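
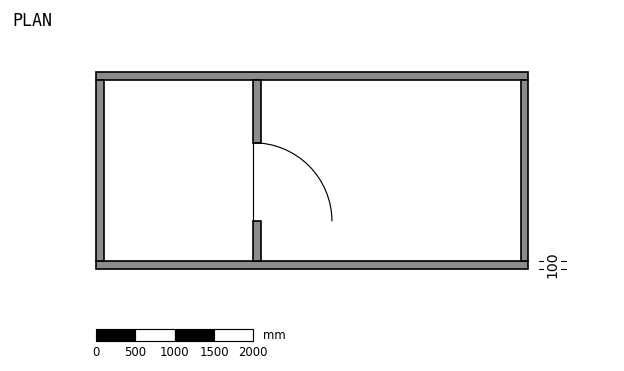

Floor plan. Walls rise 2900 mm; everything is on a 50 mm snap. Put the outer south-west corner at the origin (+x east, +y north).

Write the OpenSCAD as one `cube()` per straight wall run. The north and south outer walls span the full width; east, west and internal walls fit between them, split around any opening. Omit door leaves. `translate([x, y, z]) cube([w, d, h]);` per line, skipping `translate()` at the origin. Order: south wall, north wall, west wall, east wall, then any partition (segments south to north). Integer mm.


cube([5500, 100, 2900]);
translate([0, 2400, 0]) cube([5500, 100, 2900]);
translate([0, 100, 0]) cube([100, 2300, 2900]);
translate([5400, 100, 0]) cube([100, 2300, 2900]);
translate([2000, 100, 0]) cube([100, 500, 2900]);
translate([2000, 1600, 0]) cube([100, 800, 2900]);


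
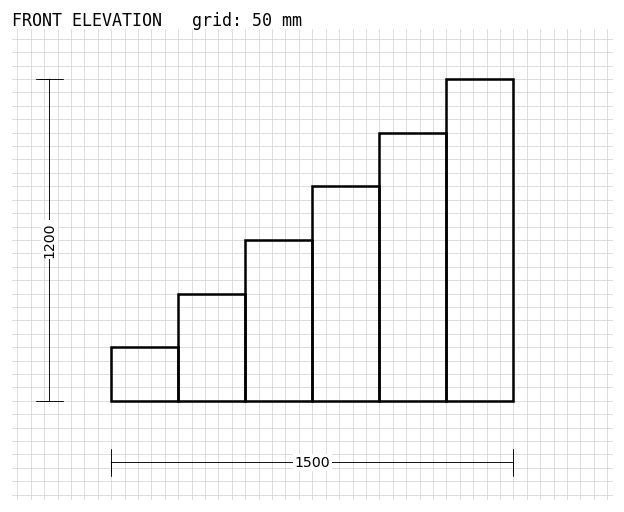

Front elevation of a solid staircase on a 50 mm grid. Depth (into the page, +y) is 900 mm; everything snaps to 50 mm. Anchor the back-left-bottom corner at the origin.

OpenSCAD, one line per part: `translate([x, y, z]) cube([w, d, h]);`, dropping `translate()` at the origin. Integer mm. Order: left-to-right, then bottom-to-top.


cube([250, 900, 200]);
translate([250, 0, 0]) cube([250, 900, 400]);
translate([500, 0, 0]) cube([250, 900, 600]);
translate([750, 0, 0]) cube([250, 900, 800]);
translate([1000, 0, 0]) cube([250, 900, 1000]);
translate([1250, 0, 0]) cube([250, 900, 1200]);


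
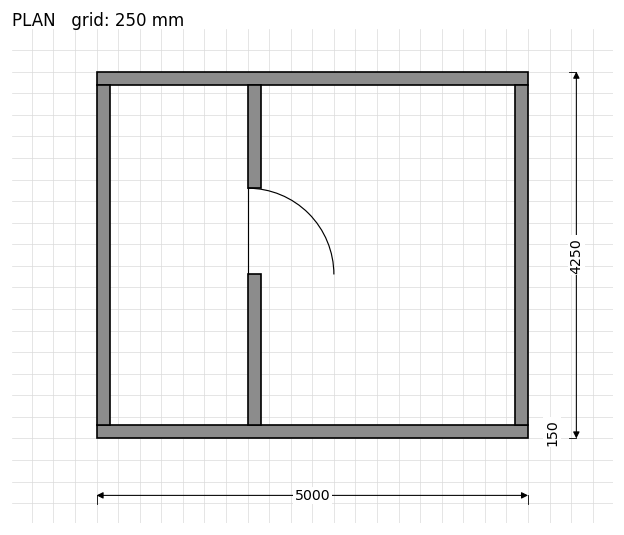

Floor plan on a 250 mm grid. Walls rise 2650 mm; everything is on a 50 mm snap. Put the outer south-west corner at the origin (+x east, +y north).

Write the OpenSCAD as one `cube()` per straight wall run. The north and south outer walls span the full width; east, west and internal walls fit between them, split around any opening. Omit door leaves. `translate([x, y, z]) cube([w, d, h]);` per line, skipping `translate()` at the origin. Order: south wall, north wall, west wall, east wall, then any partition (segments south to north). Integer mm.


cube([5000, 150, 2650]);
translate([0, 4100, 0]) cube([5000, 150, 2650]);
translate([0, 150, 0]) cube([150, 3950, 2650]);
translate([4850, 150, 0]) cube([150, 3950, 2650]);
translate([1750, 150, 0]) cube([150, 1750, 2650]);
translate([1750, 2900, 0]) cube([150, 1200, 2650]);


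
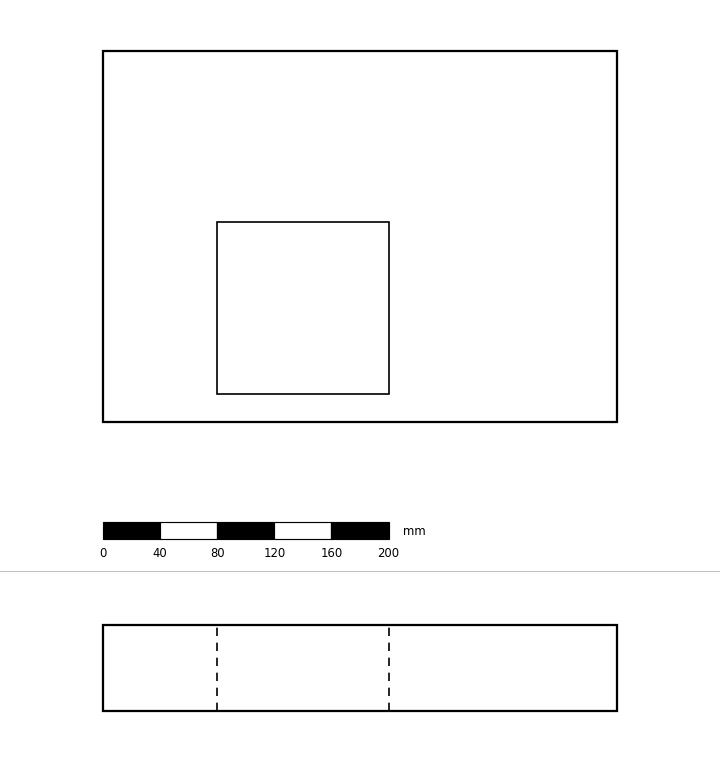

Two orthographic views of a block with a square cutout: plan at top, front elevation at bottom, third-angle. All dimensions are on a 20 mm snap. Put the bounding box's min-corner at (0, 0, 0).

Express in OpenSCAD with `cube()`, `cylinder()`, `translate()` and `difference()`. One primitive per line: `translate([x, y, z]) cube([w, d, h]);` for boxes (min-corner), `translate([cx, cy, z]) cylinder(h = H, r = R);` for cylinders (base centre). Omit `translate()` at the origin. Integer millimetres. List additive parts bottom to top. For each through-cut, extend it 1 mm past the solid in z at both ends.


difference() {
  cube([360, 260, 60]);
  translate([80, 20, -1]) cube([120, 120, 62]);
}


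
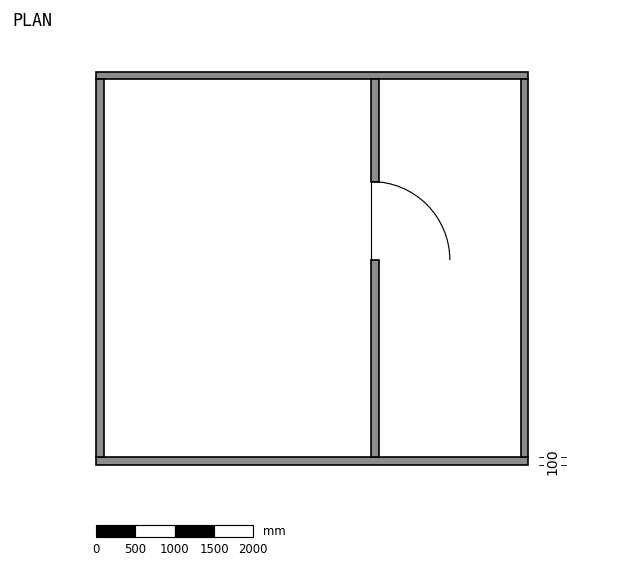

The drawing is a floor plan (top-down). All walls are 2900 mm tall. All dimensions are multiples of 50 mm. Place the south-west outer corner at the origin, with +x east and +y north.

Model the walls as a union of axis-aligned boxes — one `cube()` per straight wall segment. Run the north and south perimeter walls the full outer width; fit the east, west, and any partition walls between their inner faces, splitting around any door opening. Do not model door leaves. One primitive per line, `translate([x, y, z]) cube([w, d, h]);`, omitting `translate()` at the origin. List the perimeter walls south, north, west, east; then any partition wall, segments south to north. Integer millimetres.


cube([5500, 100, 2900]);
translate([0, 4900, 0]) cube([5500, 100, 2900]);
translate([0, 100, 0]) cube([100, 4800, 2900]);
translate([5400, 100, 0]) cube([100, 4800, 2900]);
translate([3500, 100, 0]) cube([100, 2500, 2900]);
translate([3500, 3600, 0]) cube([100, 1300, 2900]);


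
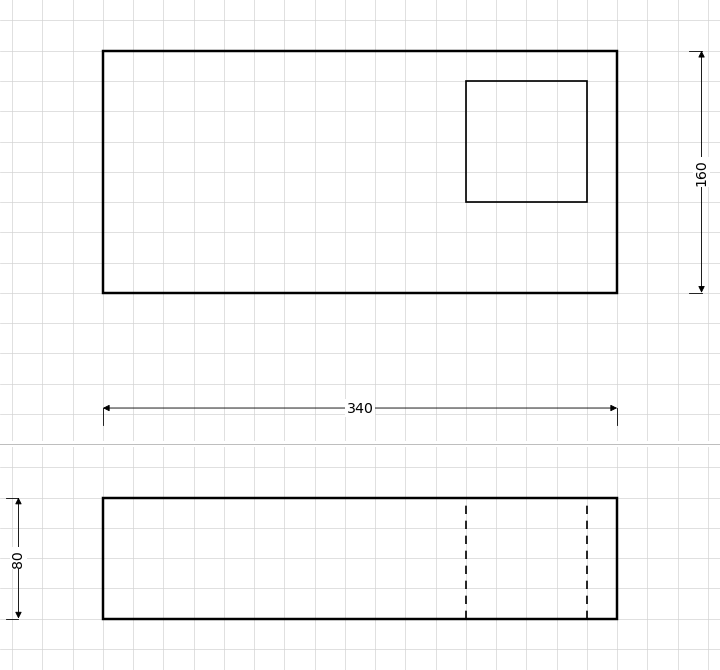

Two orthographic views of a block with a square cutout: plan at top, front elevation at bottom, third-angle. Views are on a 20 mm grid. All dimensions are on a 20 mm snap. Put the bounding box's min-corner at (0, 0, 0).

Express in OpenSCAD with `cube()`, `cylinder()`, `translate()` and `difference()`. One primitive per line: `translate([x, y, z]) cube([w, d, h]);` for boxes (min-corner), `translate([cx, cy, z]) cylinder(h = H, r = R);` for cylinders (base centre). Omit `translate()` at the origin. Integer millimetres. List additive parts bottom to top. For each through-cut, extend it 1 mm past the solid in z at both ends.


difference() {
  cube([340, 160, 80]);
  translate([240, 60, -1]) cube([80, 80, 82]);
}


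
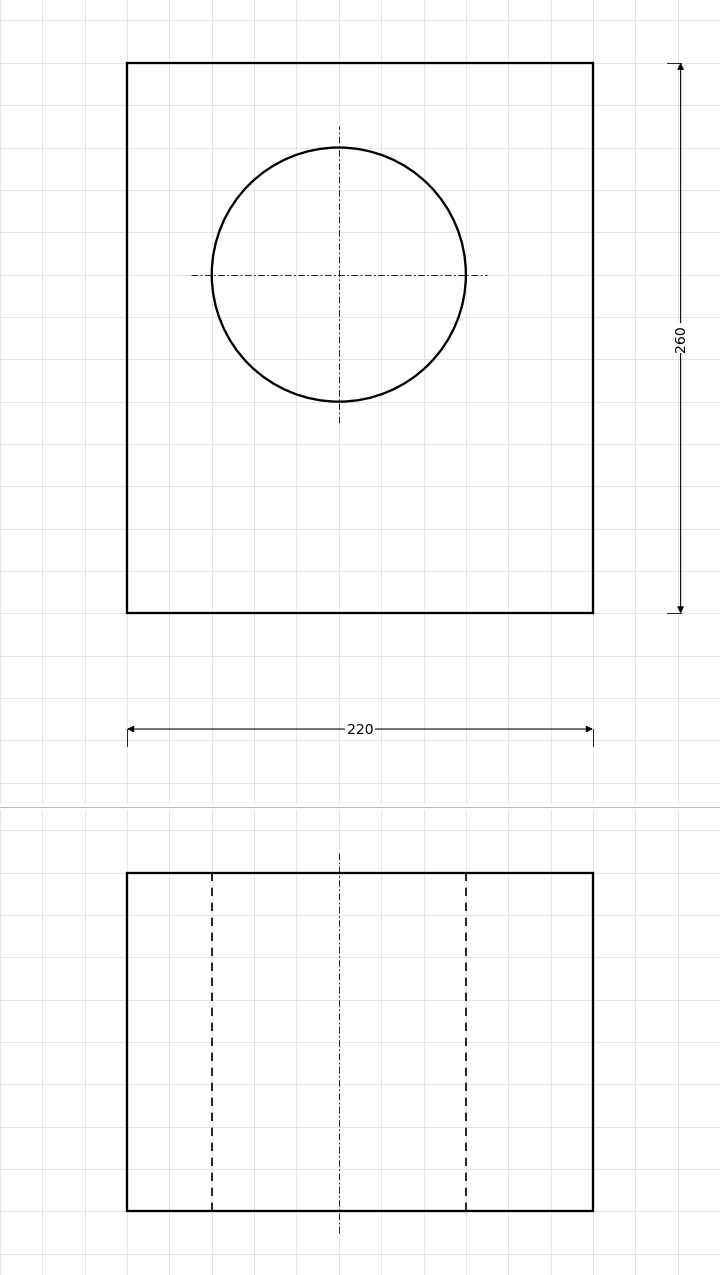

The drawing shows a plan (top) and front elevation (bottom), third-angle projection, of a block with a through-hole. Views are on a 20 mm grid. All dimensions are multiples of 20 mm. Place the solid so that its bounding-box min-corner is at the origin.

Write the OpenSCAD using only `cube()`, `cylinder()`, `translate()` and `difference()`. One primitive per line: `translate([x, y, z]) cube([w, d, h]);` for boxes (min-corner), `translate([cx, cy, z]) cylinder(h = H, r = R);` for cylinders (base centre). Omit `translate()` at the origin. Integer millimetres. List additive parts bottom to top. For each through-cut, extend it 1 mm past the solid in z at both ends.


difference() {
  cube([220, 260, 160]);
  translate([100, 160, -1]) cylinder(h = 162, r = 60);
}


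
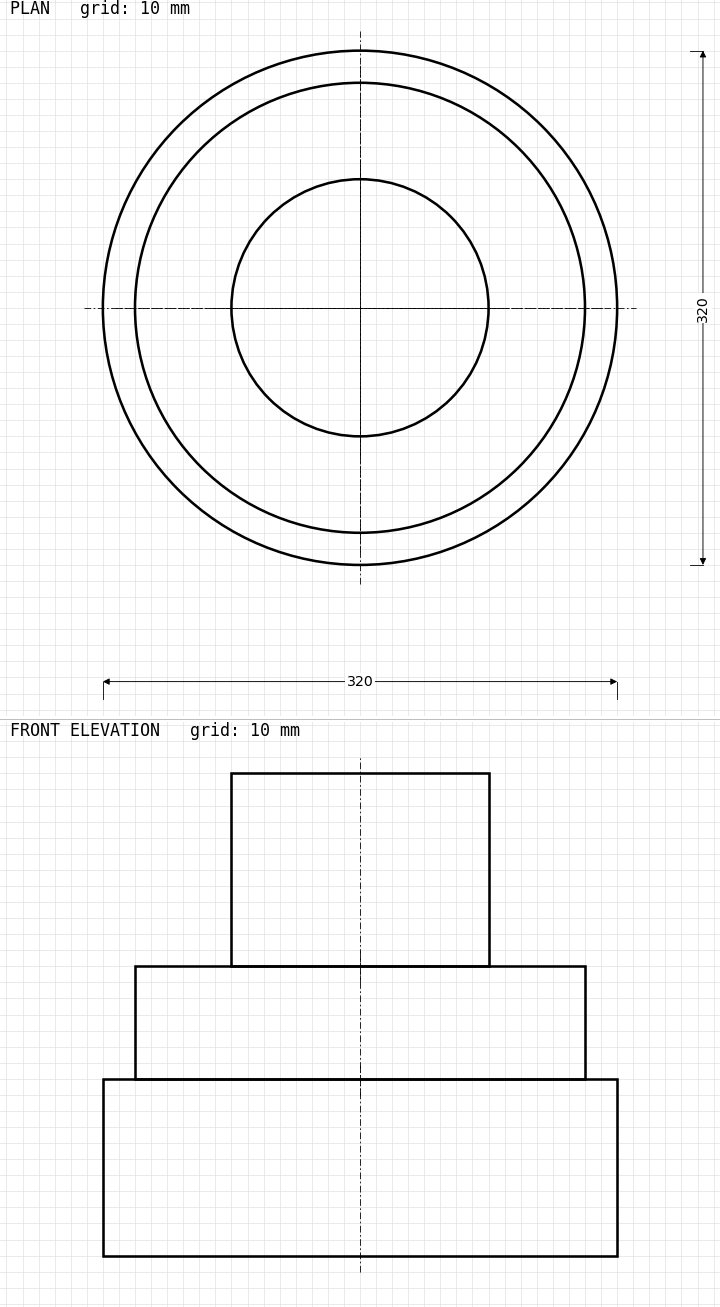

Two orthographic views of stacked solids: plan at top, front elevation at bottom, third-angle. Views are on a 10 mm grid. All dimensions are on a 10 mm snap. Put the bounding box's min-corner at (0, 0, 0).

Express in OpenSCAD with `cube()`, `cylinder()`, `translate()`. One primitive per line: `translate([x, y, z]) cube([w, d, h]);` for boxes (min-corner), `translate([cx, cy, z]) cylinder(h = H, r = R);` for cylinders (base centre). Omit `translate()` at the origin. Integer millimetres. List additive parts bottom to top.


translate([160, 160, 0]) cylinder(h = 110, r = 160);
translate([160, 160, 110]) cylinder(h = 70, r = 140);
translate([160, 160, 180]) cylinder(h = 120, r = 80);


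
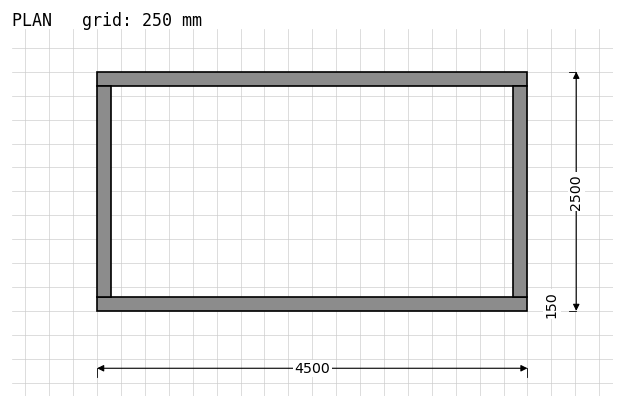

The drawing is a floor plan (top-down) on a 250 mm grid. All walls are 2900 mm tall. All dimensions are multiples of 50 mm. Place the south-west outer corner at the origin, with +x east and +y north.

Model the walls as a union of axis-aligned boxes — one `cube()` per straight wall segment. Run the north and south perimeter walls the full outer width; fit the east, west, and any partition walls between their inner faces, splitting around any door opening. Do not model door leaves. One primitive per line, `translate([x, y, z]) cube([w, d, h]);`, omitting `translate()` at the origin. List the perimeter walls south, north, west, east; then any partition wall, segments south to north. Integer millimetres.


cube([4500, 150, 2900]);
translate([0, 2350, 0]) cube([4500, 150, 2900]);
translate([0, 150, 0]) cube([150, 2200, 2900]);
translate([4350, 150, 0]) cube([150, 2200, 2900]);


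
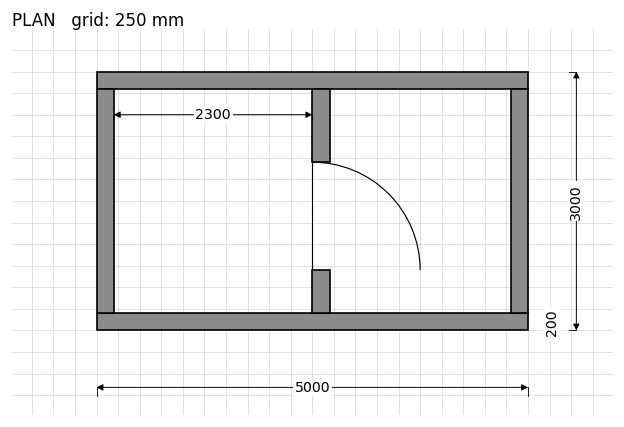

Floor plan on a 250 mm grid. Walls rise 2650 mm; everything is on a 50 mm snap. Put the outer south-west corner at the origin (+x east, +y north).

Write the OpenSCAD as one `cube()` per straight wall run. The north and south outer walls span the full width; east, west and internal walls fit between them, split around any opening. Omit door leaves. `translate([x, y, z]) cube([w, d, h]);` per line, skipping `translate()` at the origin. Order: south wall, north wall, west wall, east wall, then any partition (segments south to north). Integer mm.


cube([5000, 200, 2650]);
translate([0, 2800, 0]) cube([5000, 200, 2650]);
translate([0, 200, 0]) cube([200, 2600, 2650]);
translate([4800, 200, 0]) cube([200, 2600, 2650]);
translate([2500, 200, 0]) cube([200, 500, 2650]);
translate([2500, 1950, 0]) cube([200, 850, 2650]);


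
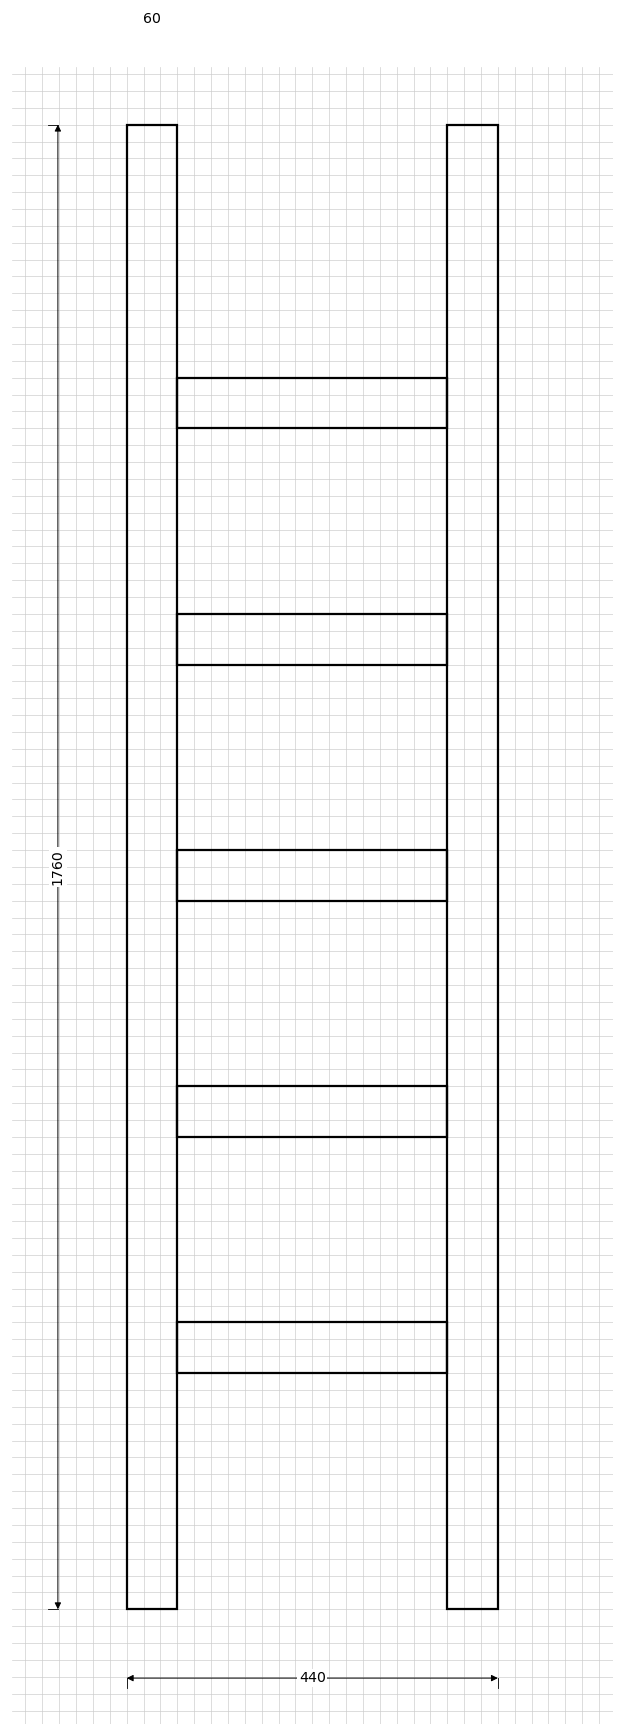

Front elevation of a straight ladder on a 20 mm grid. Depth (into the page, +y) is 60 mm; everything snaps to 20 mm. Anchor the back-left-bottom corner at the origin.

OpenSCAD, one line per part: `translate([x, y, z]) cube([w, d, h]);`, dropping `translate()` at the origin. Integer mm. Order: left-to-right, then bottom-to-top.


cube([60, 60, 1760]);
translate([60, 0, 280]) cube([320, 60, 60]);
translate([60, 0, 560]) cube([320, 60, 60]);
translate([60, 0, 840]) cube([320, 60, 60]);
translate([60, 0, 1120]) cube([320, 60, 60]);
translate([60, 0, 1400]) cube([320, 60, 60]);
translate([380, 0, 0]) cube([60, 60, 1760]);


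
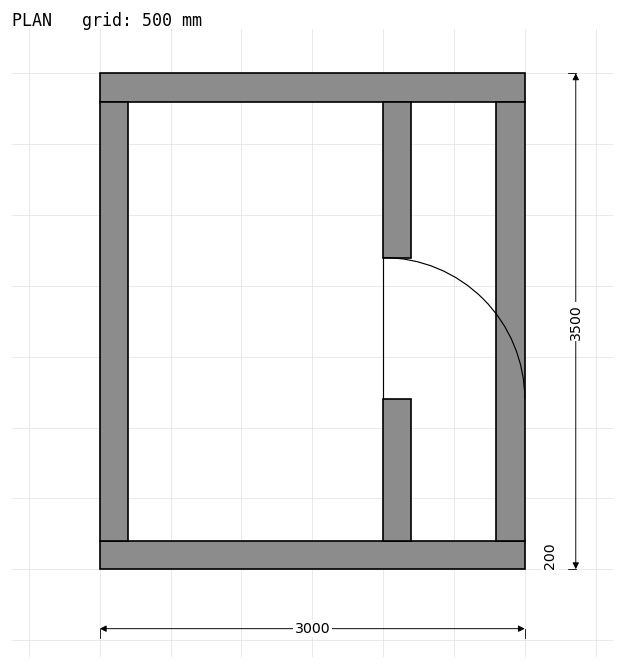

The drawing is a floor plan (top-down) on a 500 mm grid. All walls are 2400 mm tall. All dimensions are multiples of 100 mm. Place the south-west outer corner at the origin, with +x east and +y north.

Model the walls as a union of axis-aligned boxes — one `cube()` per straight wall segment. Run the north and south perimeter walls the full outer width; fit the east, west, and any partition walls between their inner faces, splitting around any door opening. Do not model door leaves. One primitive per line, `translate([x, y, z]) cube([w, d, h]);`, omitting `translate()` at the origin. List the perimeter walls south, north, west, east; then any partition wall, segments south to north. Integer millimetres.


cube([3000, 200, 2400]);
translate([0, 3300, 0]) cube([3000, 200, 2400]);
translate([0, 200, 0]) cube([200, 3100, 2400]);
translate([2800, 200, 0]) cube([200, 3100, 2400]);
translate([2000, 200, 0]) cube([200, 1000, 2400]);
translate([2000, 2200, 0]) cube([200, 1100, 2400]);


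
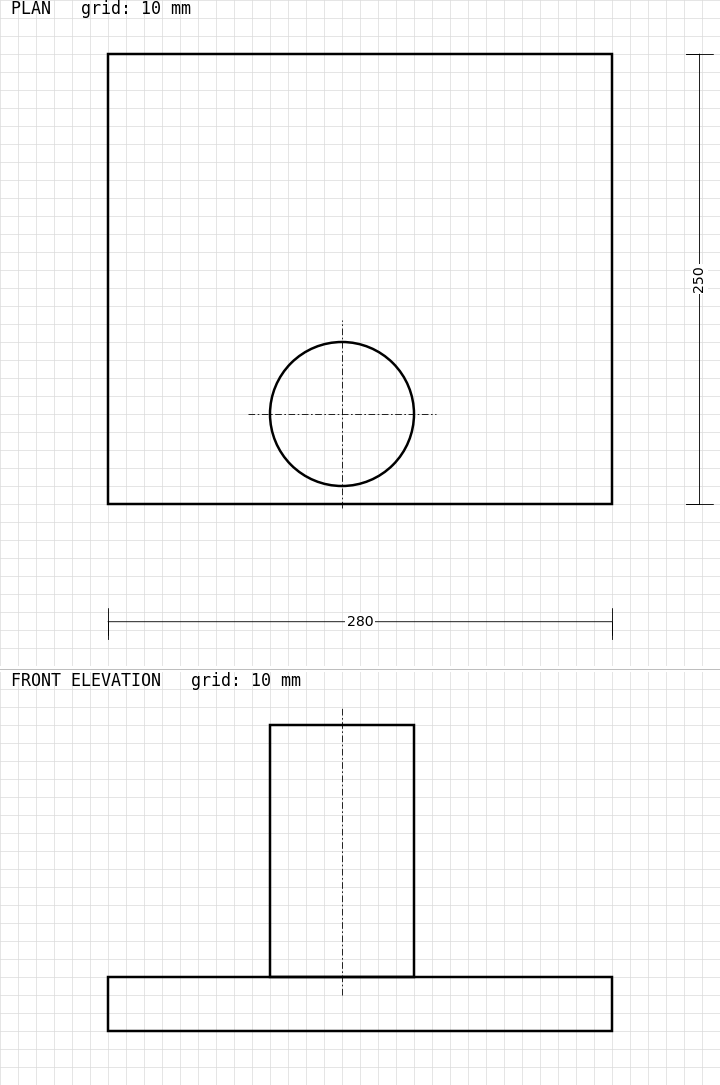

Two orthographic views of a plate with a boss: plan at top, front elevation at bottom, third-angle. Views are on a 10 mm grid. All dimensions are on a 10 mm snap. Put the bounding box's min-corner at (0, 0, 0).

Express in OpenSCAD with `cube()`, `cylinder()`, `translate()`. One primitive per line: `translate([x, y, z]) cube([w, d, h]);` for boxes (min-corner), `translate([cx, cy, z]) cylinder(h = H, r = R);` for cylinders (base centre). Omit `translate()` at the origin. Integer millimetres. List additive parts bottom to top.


cube([280, 250, 30]);
translate([130, 50, 30]) cylinder(h = 140, r = 40);


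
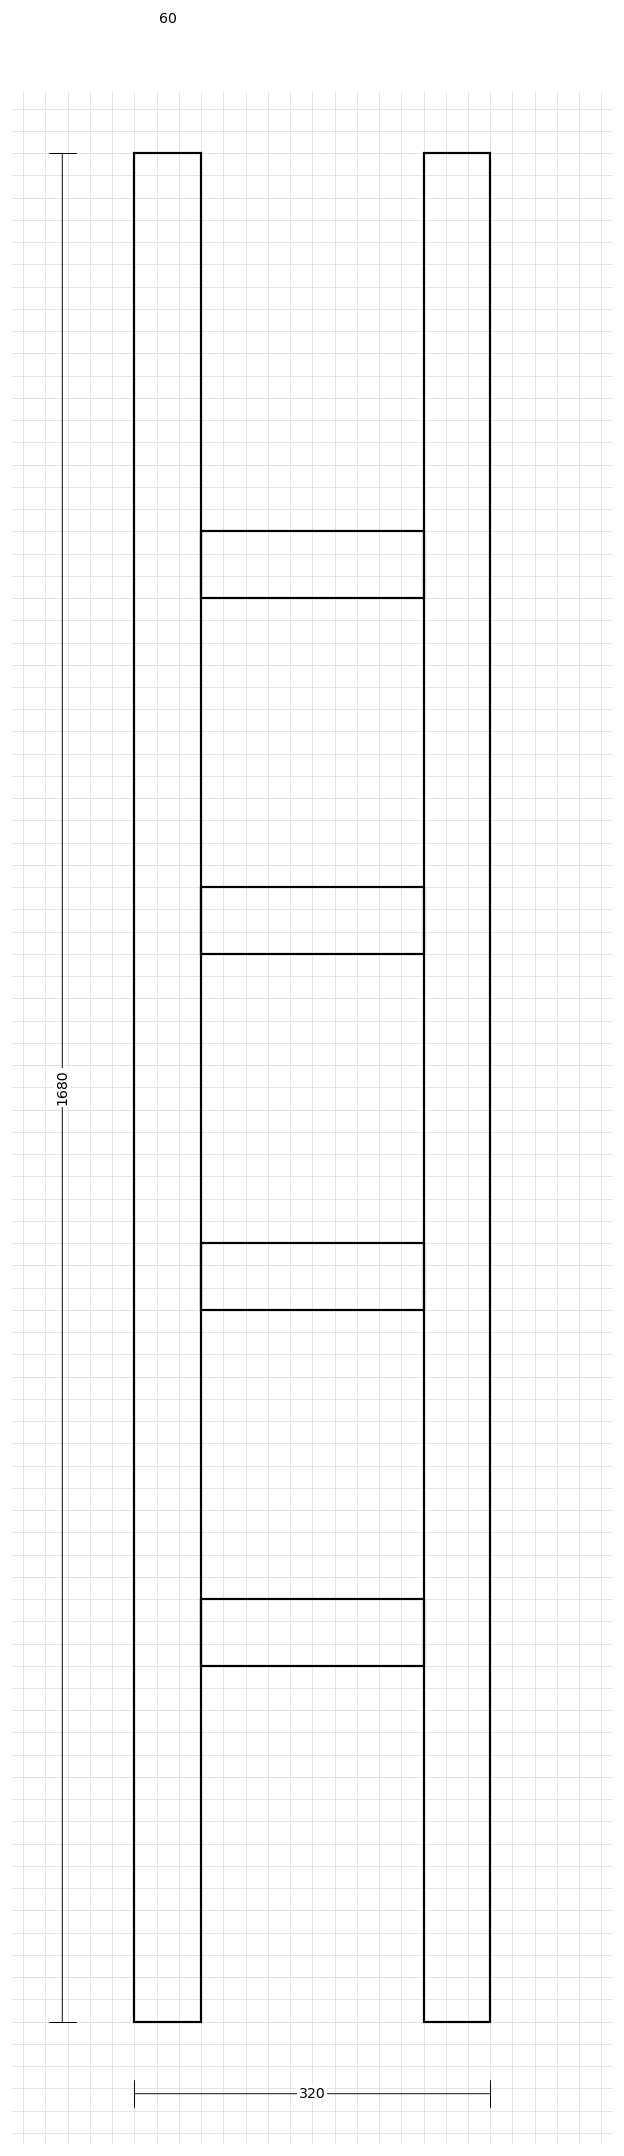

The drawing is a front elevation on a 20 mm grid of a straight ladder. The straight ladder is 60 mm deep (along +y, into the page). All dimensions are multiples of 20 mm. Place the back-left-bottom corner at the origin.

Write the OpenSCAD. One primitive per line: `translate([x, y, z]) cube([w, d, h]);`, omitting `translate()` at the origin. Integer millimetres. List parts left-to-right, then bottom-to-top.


cube([60, 60, 1680]);
translate([60, 0, 320]) cube([200, 60, 60]);
translate([60, 0, 640]) cube([200, 60, 60]);
translate([60, 0, 960]) cube([200, 60, 60]);
translate([60, 0, 1280]) cube([200, 60, 60]);
translate([260, 0, 0]) cube([60, 60, 1680]);


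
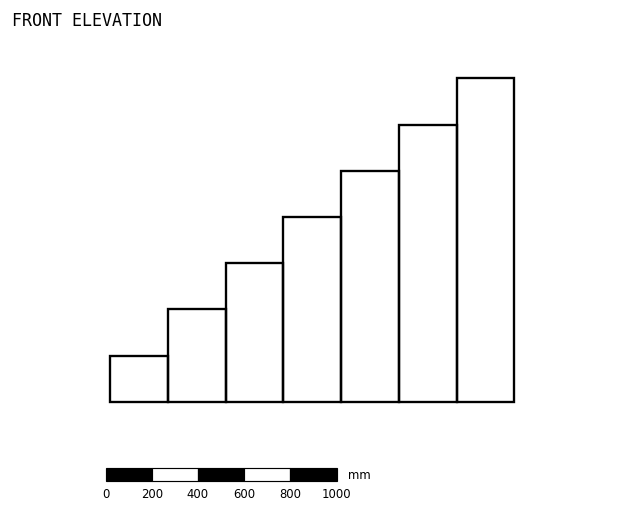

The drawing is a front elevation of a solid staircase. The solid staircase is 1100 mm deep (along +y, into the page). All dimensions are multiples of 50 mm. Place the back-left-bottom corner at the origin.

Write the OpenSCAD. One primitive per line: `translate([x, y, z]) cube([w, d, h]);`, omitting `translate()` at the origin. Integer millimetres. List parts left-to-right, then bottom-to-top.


cube([250, 1100, 200]);
translate([250, 0, 0]) cube([250, 1100, 400]);
translate([500, 0, 0]) cube([250, 1100, 600]);
translate([750, 0, 0]) cube([250, 1100, 800]);
translate([1000, 0, 0]) cube([250, 1100, 1000]);
translate([1250, 0, 0]) cube([250, 1100, 1200]);
translate([1500, 0, 0]) cube([250, 1100, 1400]);


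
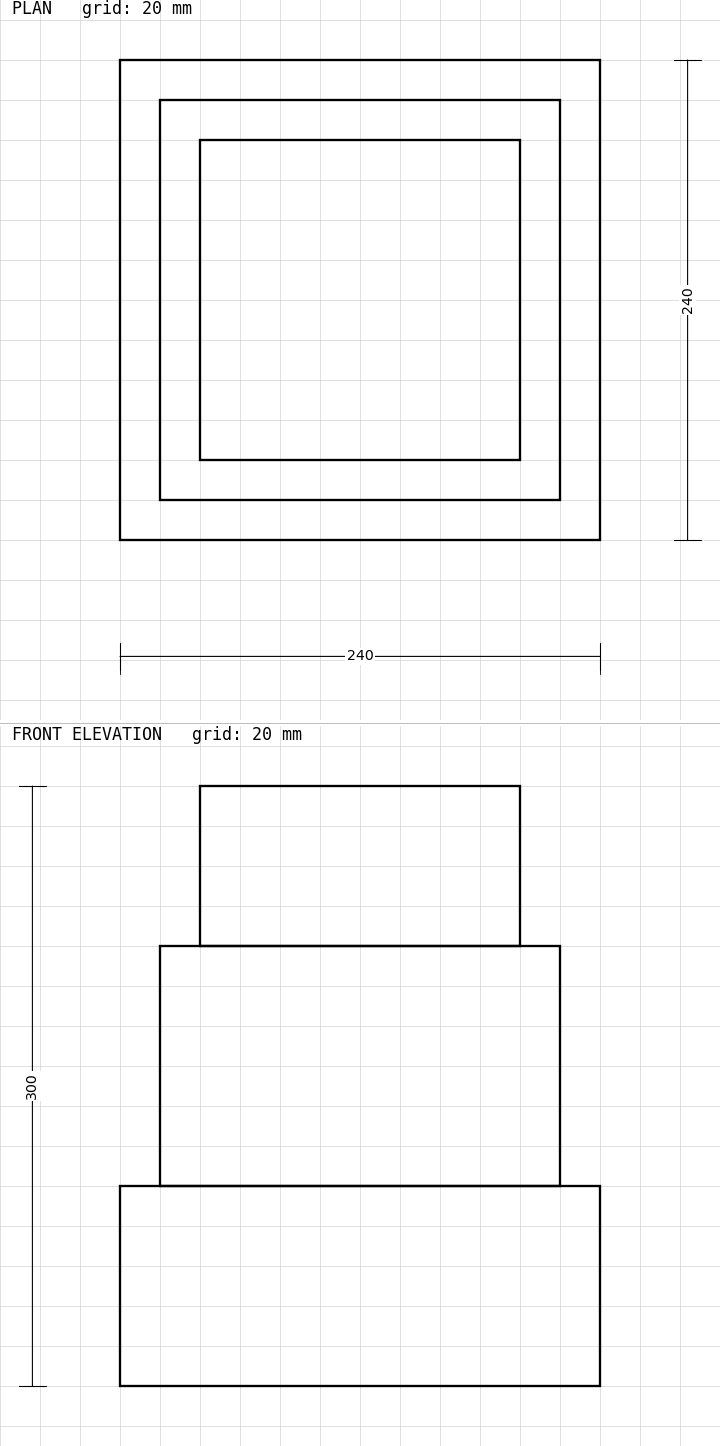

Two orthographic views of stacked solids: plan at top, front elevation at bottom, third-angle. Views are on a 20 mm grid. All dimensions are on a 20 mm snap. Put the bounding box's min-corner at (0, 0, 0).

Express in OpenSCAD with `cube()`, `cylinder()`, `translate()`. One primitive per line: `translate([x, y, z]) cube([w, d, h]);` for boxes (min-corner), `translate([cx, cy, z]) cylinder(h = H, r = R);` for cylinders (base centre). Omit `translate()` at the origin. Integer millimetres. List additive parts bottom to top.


cube([240, 240, 100]);
translate([20, 20, 100]) cube([200, 200, 120]);
translate([40, 40, 220]) cube([160, 160, 80]);


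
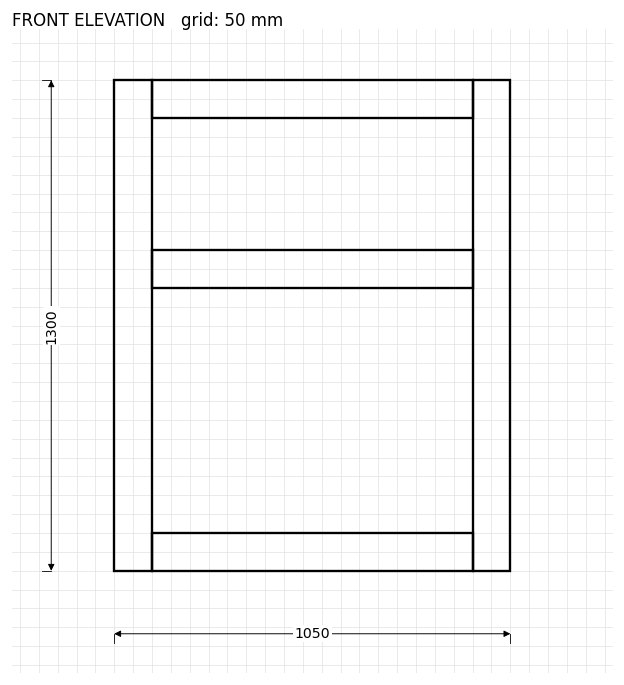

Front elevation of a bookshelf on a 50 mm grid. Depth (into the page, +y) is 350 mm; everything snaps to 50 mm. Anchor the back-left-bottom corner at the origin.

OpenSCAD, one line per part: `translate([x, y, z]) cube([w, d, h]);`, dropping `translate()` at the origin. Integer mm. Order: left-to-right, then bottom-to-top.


cube([100, 350, 1300]);
translate([100, 0, 0]) cube([850, 350, 100]);
translate([100, 0, 750]) cube([850, 350, 100]);
translate([100, 0, 1200]) cube([850, 350, 100]);
translate([950, 0, 0]) cube([100, 350, 1300]);


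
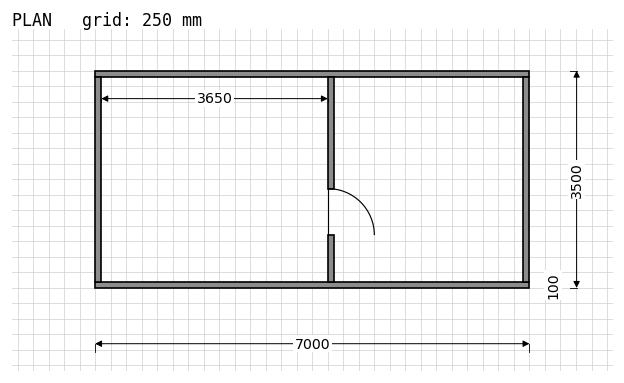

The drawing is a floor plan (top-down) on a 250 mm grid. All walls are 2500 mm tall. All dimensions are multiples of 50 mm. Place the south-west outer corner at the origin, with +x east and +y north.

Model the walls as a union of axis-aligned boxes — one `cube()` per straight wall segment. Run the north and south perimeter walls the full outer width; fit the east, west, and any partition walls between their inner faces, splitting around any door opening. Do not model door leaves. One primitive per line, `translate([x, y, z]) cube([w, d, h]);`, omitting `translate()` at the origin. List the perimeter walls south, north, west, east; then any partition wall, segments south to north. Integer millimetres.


cube([7000, 100, 2500]);
translate([0, 3400, 0]) cube([7000, 100, 2500]);
translate([0, 100, 0]) cube([100, 3300, 2500]);
translate([6900, 100, 0]) cube([100, 3300, 2500]);
translate([3750, 100, 0]) cube([100, 750, 2500]);
translate([3750, 1600, 0]) cube([100, 1800, 2500]);


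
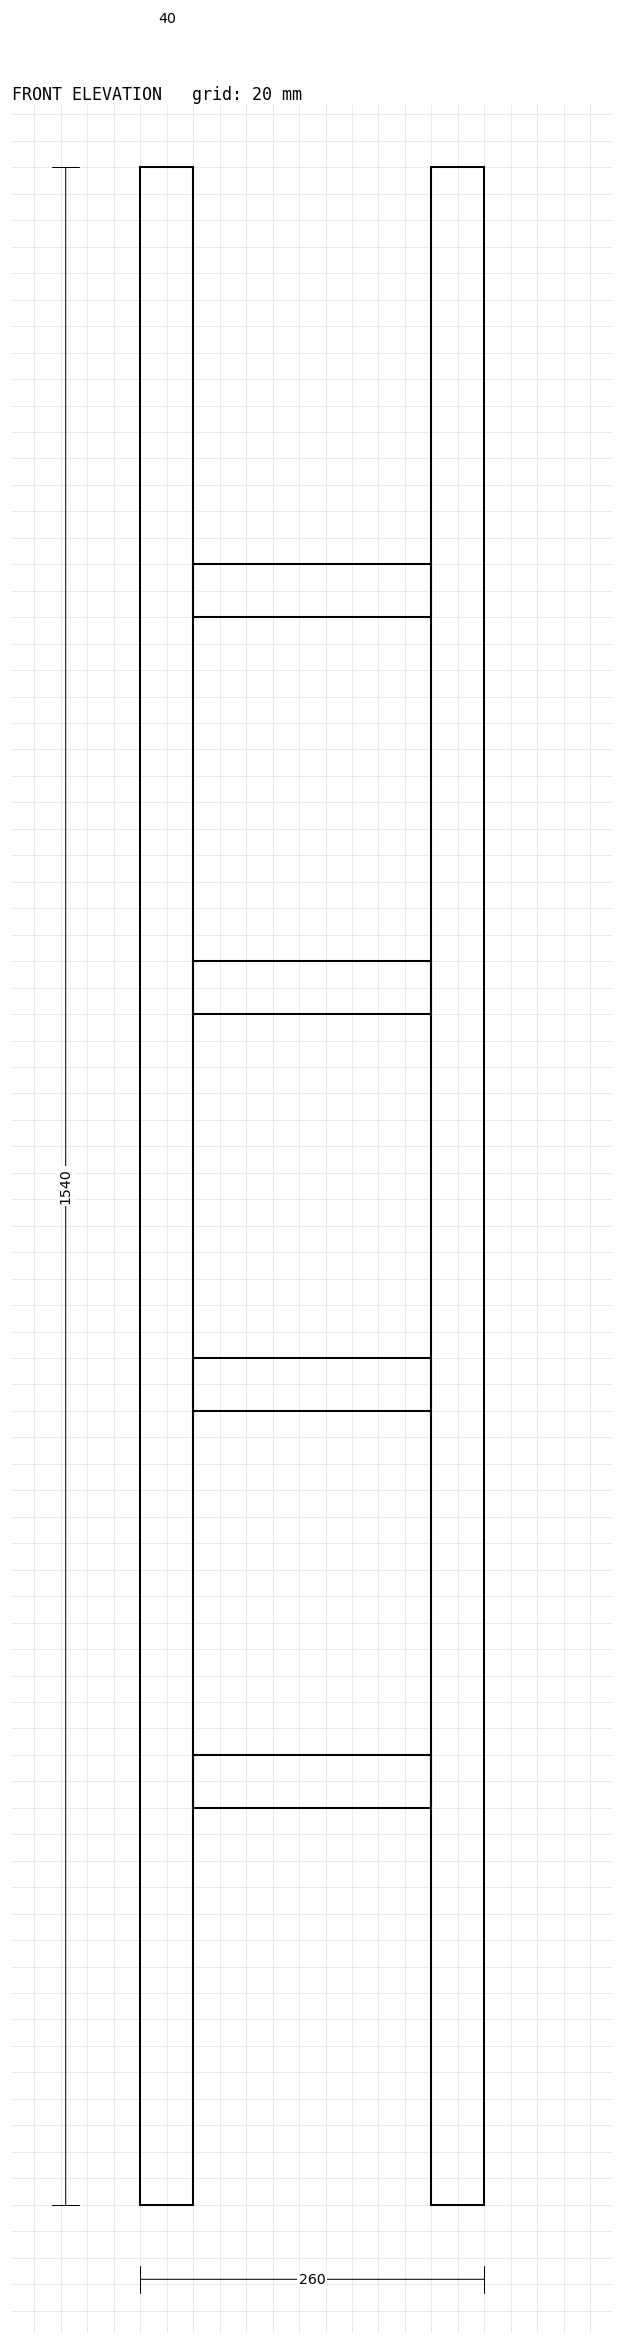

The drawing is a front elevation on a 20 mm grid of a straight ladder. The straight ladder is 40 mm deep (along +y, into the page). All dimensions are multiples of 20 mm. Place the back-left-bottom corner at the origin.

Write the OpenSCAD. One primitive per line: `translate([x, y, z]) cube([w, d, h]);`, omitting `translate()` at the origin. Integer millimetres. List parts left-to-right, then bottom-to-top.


cube([40, 40, 1540]);
translate([40, 0, 300]) cube([180, 40, 40]);
translate([40, 0, 600]) cube([180, 40, 40]);
translate([40, 0, 900]) cube([180, 40, 40]);
translate([40, 0, 1200]) cube([180, 40, 40]);
translate([220, 0, 0]) cube([40, 40, 1540]);


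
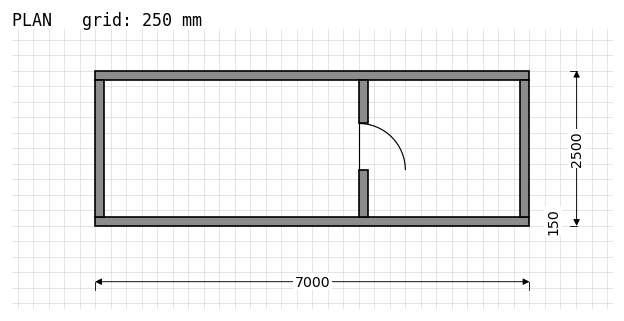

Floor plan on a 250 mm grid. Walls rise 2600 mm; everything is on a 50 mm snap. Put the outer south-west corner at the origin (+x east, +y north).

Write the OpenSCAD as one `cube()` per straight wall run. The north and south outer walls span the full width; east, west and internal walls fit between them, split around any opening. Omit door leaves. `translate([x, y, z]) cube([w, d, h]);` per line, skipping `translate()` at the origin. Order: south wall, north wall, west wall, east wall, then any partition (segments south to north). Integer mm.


cube([7000, 150, 2600]);
translate([0, 2350, 0]) cube([7000, 150, 2600]);
translate([0, 150, 0]) cube([150, 2200, 2600]);
translate([6850, 150, 0]) cube([150, 2200, 2600]);
translate([4250, 150, 0]) cube([150, 750, 2600]);
translate([4250, 1650, 0]) cube([150, 700, 2600]);


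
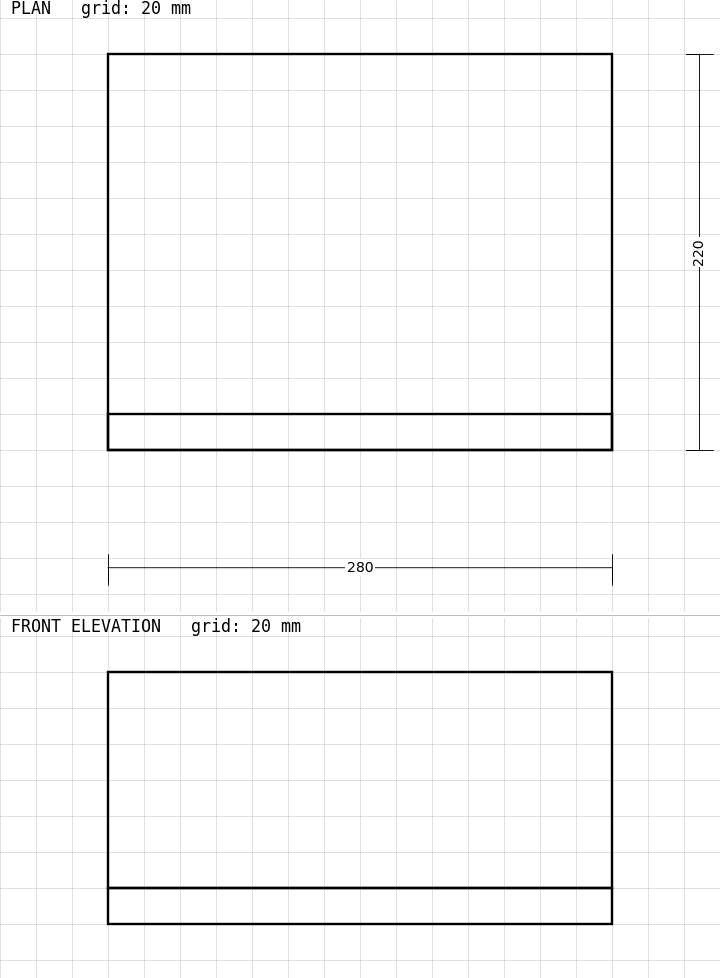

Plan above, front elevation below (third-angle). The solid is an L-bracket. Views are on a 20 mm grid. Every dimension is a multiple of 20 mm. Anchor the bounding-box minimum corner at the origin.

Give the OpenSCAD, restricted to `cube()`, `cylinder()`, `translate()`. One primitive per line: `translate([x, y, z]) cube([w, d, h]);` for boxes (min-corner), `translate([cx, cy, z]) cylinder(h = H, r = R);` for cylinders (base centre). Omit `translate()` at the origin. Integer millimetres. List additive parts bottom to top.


cube([280, 220, 20]);
translate([0, 0, 20]) cube([280, 20, 120]);


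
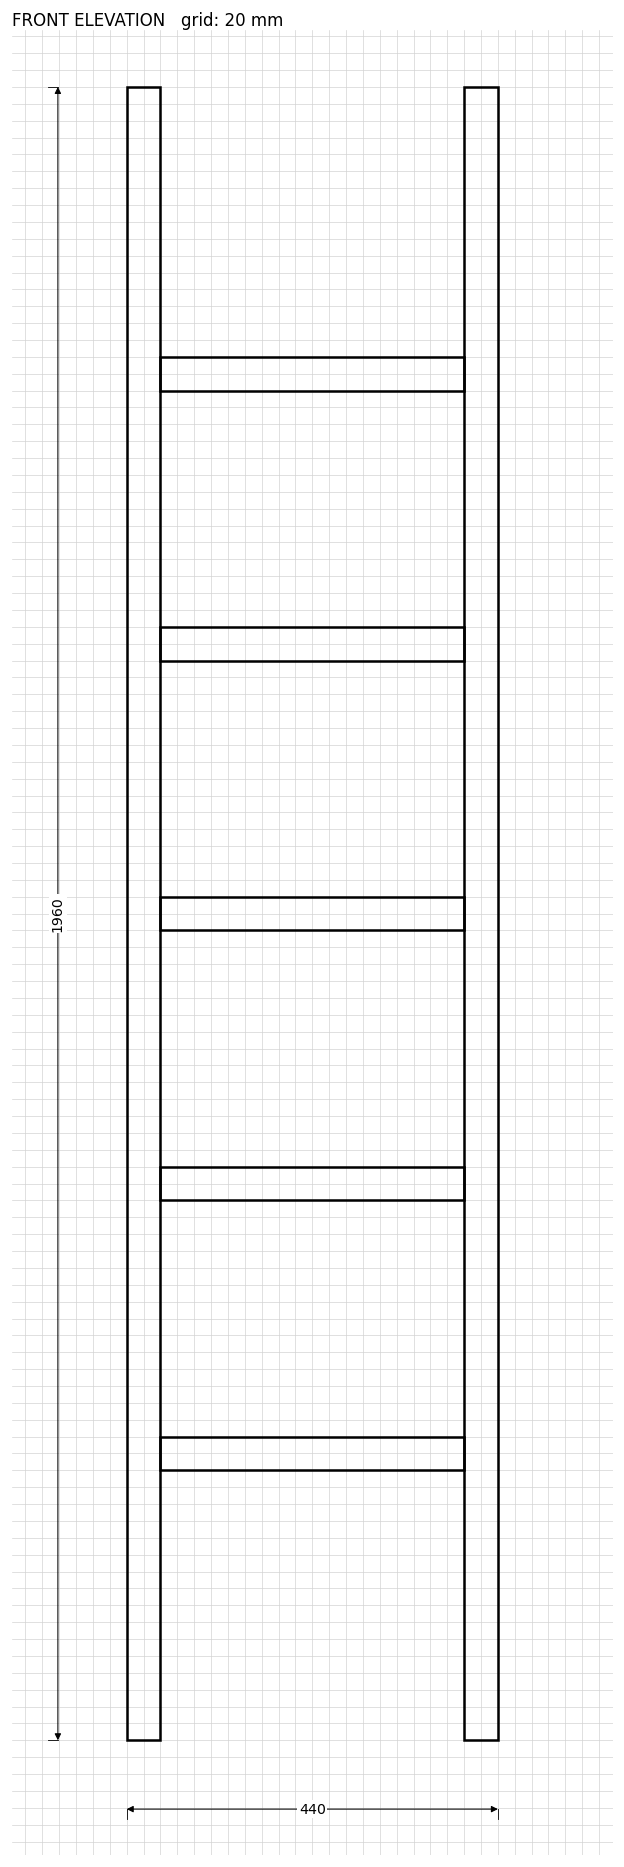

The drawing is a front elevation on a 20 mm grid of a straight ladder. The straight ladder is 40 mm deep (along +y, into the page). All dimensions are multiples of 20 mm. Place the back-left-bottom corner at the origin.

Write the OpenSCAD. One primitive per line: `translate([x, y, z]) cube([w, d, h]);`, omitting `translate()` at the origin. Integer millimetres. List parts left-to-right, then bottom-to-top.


cube([40, 40, 1960]);
translate([40, 0, 320]) cube([360, 40, 40]);
translate([40, 0, 640]) cube([360, 40, 40]);
translate([40, 0, 960]) cube([360, 40, 40]);
translate([40, 0, 1280]) cube([360, 40, 40]);
translate([40, 0, 1600]) cube([360, 40, 40]);
translate([400, 0, 0]) cube([40, 40, 1960]);


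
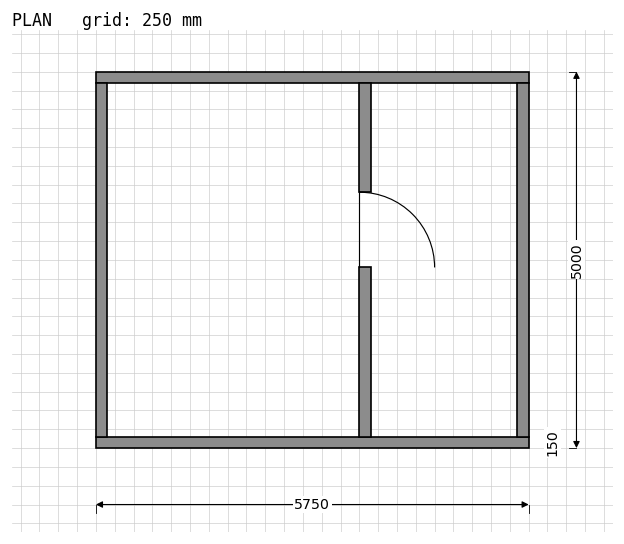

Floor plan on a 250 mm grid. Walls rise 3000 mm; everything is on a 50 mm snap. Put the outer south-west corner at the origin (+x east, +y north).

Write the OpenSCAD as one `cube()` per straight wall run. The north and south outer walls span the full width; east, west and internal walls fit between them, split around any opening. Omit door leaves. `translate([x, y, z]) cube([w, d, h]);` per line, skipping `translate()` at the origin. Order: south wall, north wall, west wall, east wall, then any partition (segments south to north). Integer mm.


cube([5750, 150, 3000]);
translate([0, 4850, 0]) cube([5750, 150, 3000]);
translate([0, 150, 0]) cube([150, 4700, 3000]);
translate([5600, 150, 0]) cube([150, 4700, 3000]);
translate([3500, 150, 0]) cube([150, 2250, 3000]);
translate([3500, 3400, 0]) cube([150, 1450, 3000]);


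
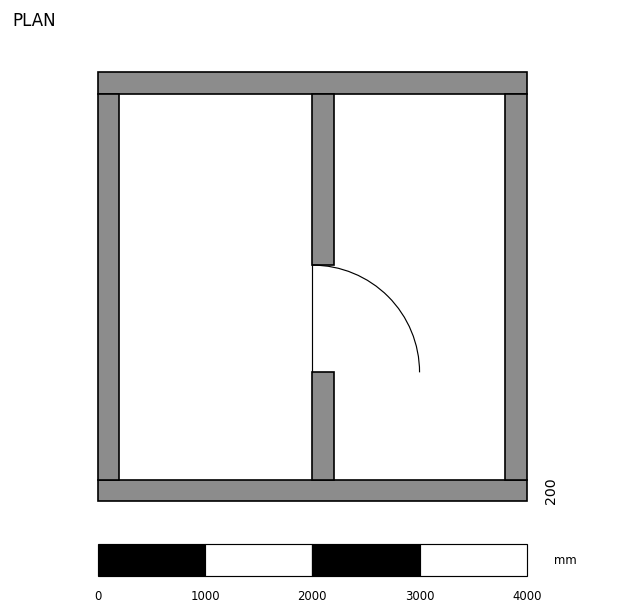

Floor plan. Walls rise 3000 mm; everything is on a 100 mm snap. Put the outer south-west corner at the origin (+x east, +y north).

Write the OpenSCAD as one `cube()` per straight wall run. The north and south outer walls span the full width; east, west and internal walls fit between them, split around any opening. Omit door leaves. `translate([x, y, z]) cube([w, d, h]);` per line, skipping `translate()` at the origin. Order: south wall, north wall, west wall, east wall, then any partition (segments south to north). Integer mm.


cube([4000, 200, 3000]);
translate([0, 3800, 0]) cube([4000, 200, 3000]);
translate([0, 200, 0]) cube([200, 3600, 3000]);
translate([3800, 200, 0]) cube([200, 3600, 3000]);
translate([2000, 200, 0]) cube([200, 1000, 3000]);
translate([2000, 2200, 0]) cube([200, 1600, 3000]);


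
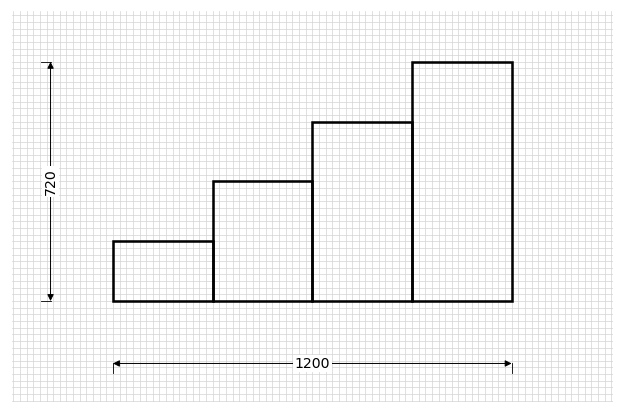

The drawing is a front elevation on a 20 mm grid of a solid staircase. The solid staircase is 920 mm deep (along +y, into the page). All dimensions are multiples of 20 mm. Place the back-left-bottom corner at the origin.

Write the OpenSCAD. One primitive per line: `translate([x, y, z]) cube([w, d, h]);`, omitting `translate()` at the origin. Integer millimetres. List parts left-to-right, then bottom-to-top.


cube([300, 920, 180]);
translate([300, 0, 0]) cube([300, 920, 360]);
translate([600, 0, 0]) cube([300, 920, 540]);
translate([900, 0, 0]) cube([300, 920, 720]);


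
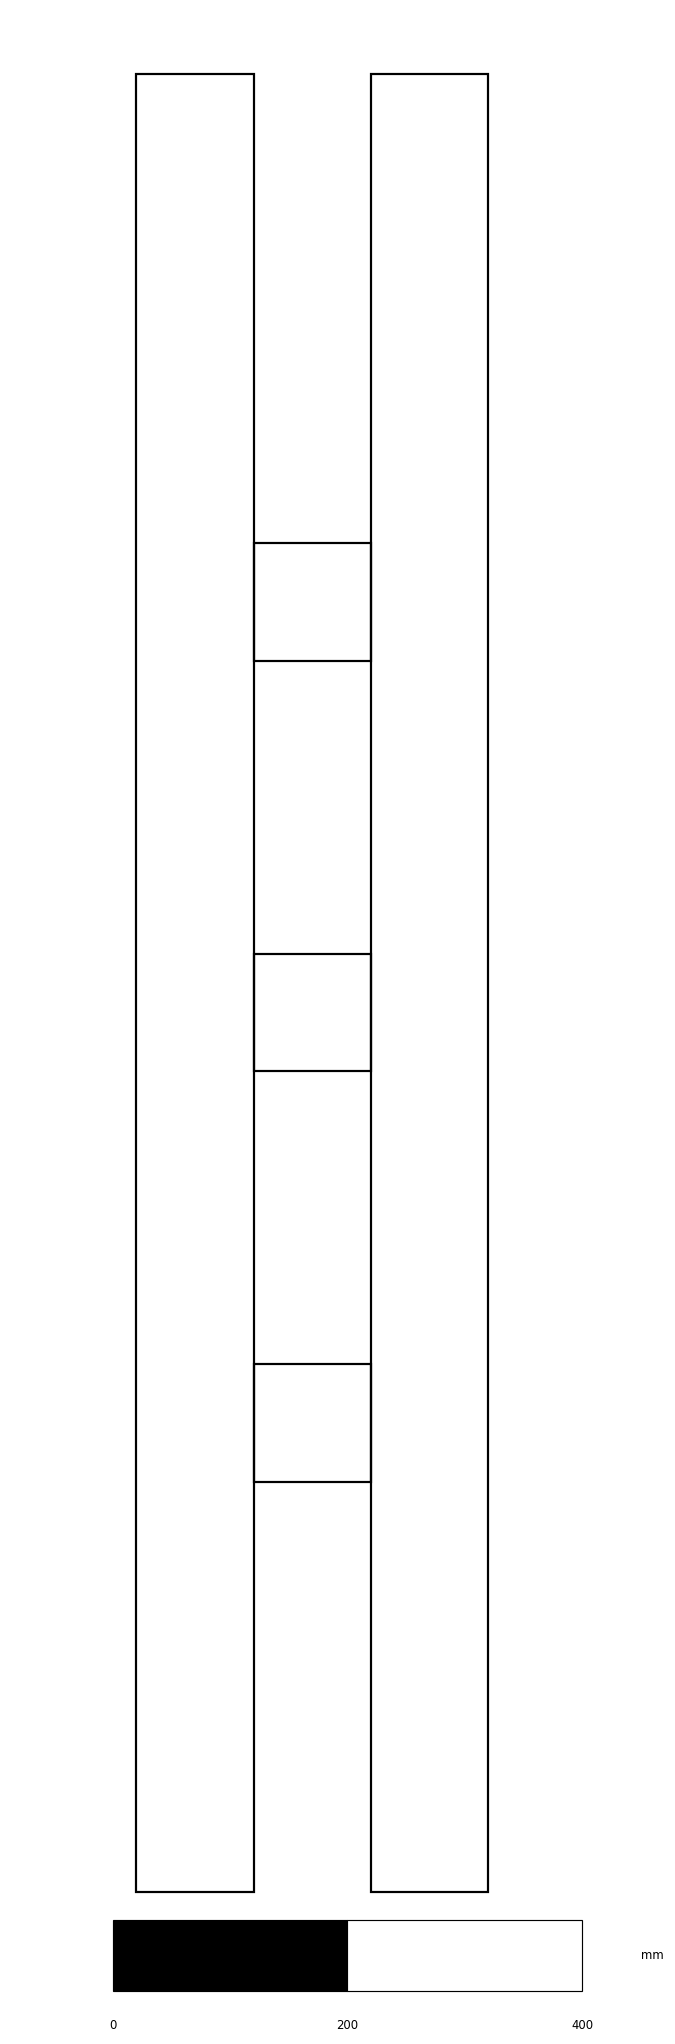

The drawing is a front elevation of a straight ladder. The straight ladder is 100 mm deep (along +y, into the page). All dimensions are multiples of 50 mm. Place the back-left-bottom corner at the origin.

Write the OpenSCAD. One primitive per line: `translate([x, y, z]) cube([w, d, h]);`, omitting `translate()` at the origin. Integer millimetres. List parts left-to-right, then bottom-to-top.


cube([100, 100, 1550]);
translate([100, 0, 350]) cube([100, 100, 100]);
translate([100, 0, 700]) cube([100, 100, 100]);
translate([100, 0, 1050]) cube([100, 100, 100]);
translate([200, 0, 0]) cube([100, 100, 1550]);


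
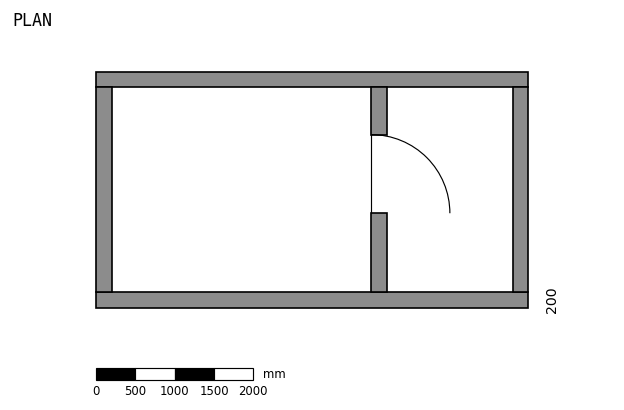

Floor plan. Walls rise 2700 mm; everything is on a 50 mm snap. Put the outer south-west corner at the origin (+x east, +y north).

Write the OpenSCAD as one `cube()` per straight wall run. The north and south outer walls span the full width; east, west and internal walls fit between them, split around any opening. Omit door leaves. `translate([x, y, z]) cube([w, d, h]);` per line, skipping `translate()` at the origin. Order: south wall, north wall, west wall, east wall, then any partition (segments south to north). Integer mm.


cube([5500, 200, 2700]);
translate([0, 2800, 0]) cube([5500, 200, 2700]);
translate([0, 200, 0]) cube([200, 2600, 2700]);
translate([5300, 200, 0]) cube([200, 2600, 2700]);
translate([3500, 200, 0]) cube([200, 1000, 2700]);
translate([3500, 2200, 0]) cube([200, 600, 2700]);


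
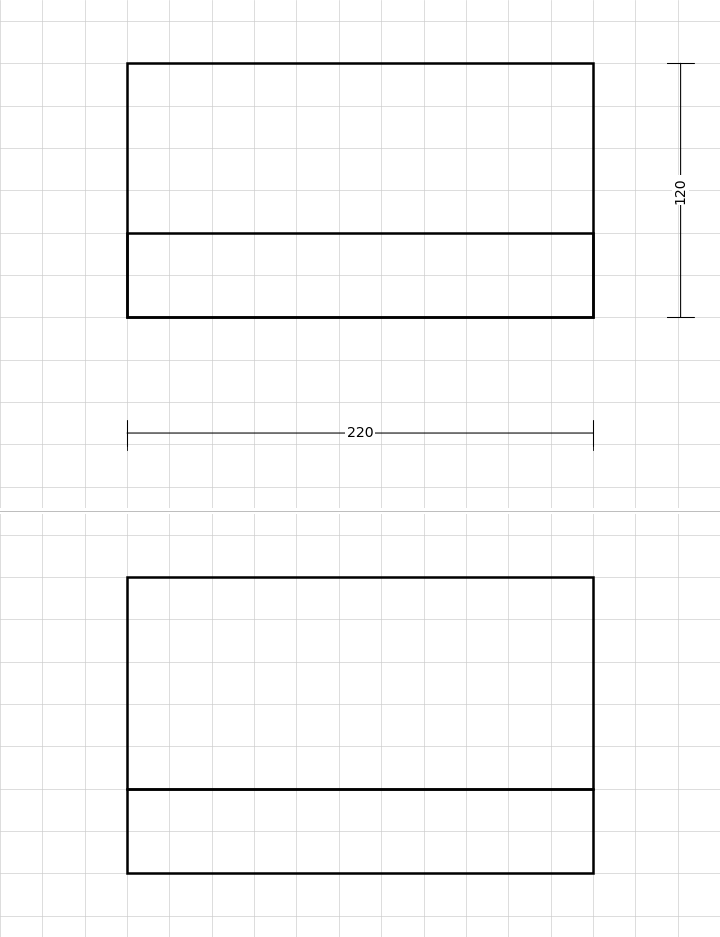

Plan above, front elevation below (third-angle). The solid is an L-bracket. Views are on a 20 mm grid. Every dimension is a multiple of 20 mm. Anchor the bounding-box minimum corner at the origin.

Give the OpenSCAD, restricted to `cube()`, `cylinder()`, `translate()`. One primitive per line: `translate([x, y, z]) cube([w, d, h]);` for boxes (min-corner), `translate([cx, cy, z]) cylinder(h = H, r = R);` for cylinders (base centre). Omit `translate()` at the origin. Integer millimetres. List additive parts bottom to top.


cube([220, 120, 40]);
translate([0, 0, 40]) cube([220, 40, 100]);


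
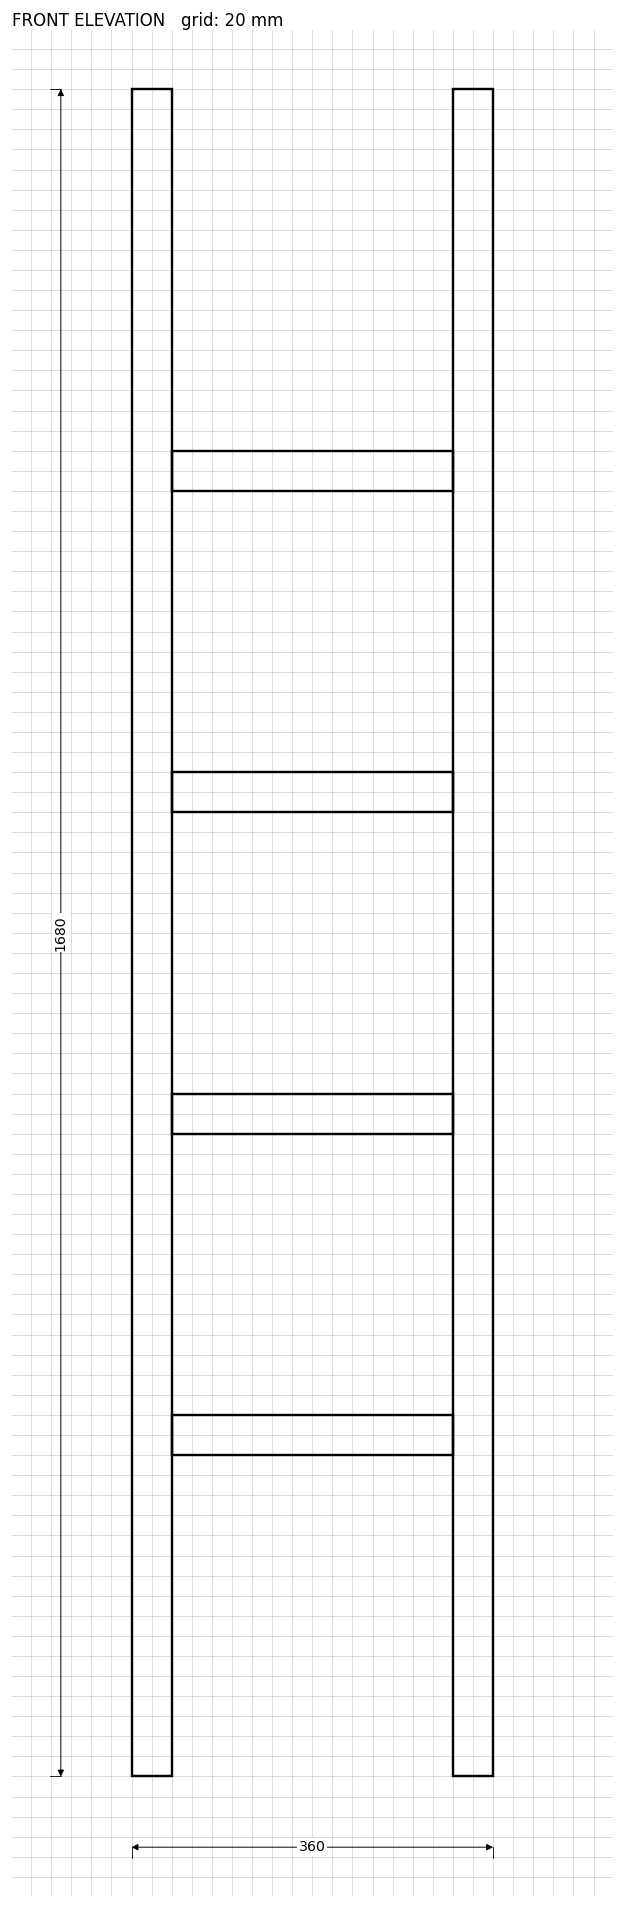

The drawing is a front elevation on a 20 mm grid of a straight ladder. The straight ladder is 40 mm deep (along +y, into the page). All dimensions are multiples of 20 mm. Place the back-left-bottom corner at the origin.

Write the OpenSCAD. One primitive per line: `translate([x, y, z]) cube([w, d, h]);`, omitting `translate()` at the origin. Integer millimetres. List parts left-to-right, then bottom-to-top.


cube([40, 40, 1680]);
translate([40, 0, 320]) cube([280, 40, 40]);
translate([40, 0, 640]) cube([280, 40, 40]);
translate([40, 0, 960]) cube([280, 40, 40]);
translate([40, 0, 1280]) cube([280, 40, 40]);
translate([320, 0, 0]) cube([40, 40, 1680]);


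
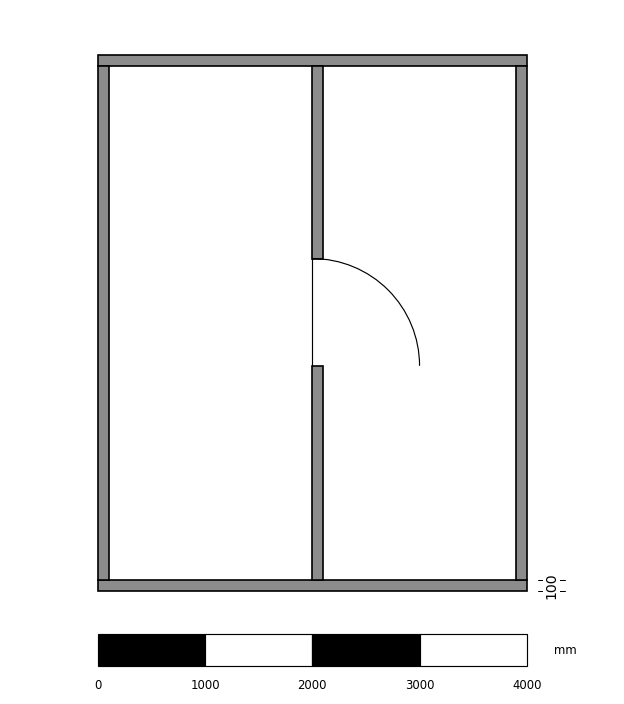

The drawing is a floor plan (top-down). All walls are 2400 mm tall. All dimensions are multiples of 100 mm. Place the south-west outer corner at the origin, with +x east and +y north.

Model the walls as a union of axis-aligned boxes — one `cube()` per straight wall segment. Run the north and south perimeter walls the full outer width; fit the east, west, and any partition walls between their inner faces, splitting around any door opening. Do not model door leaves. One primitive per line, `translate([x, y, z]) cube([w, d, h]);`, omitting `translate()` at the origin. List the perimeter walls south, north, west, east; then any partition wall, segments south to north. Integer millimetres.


cube([4000, 100, 2400]);
translate([0, 4900, 0]) cube([4000, 100, 2400]);
translate([0, 100, 0]) cube([100, 4800, 2400]);
translate([3900, 100, 0]) cube([100, 4800, 2400]);
translate([2000, 100, 0]) cube([100, 2000, 2400]);
translate([2000, 3100, 0]) cube([100, 1800, 2400]);


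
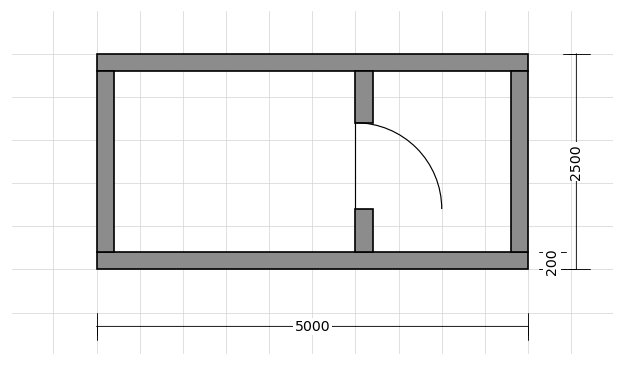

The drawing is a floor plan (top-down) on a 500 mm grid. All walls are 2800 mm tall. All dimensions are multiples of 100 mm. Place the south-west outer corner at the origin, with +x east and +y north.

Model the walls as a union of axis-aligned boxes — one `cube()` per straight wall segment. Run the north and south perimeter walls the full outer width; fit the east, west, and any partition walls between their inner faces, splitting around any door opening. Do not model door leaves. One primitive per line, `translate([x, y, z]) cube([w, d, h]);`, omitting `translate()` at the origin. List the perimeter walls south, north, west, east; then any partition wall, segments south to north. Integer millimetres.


cube([5000, 200, 2800]);
translate([0, 2300, 0]) cube([5000, 200, 2800]);
translate([0, 200, 0]) cube([200, 2100, 2800]);
translate([4800, 200, 0]) cube([200, 2100, 2800]);
translate([3000, 200, 0]) cube([200, 500, 2800]);
translate([3000, 1700, 0]) cube([200, 600, 2800]);


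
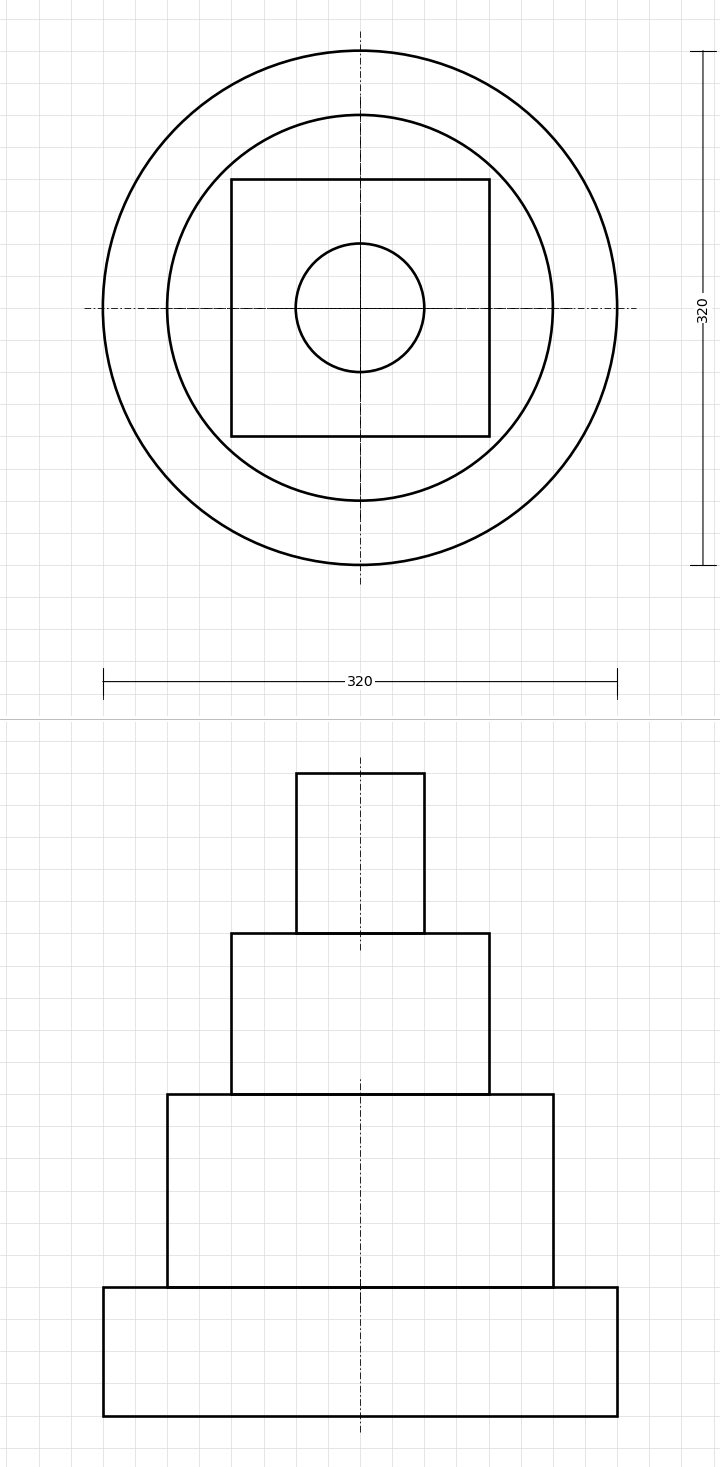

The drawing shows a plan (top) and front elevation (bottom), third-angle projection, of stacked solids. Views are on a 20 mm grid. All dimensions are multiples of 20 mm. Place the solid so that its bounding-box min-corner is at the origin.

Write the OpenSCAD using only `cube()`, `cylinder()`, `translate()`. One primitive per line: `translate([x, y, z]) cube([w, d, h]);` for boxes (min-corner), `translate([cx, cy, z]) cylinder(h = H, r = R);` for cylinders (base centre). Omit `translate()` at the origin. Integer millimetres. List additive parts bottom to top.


translate([160, 160, 0]) cylinder(h = 80, r = 160);
translate([160, 160, 80]) cylinder(h = 120, r = 120);
translate([80, 80, 200]) cube([160, 160, 100]);
translate([160, 160, 300]) cylinder(h = 100, r = 40);


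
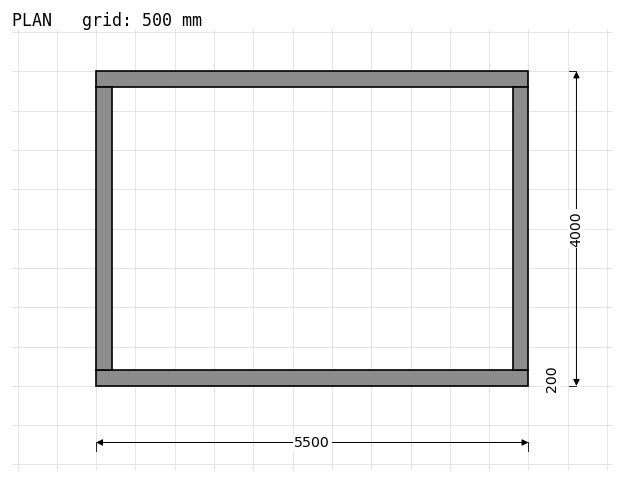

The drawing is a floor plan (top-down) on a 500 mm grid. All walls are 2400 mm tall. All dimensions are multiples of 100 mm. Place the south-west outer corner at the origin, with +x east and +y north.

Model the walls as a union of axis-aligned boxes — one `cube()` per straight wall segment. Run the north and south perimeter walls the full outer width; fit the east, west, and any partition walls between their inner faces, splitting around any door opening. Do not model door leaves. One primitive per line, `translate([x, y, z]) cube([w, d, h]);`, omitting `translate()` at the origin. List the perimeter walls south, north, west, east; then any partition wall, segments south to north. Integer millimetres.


cube([5500, 200, 2400]);
translate([0, 3800, 0]) cube([5500, 200, 2400]);
translate([0, 200, 0]) cube([200, 3600, 2400]);
translate([5300, 200, 0]) cube([200, 3600, 2400]);


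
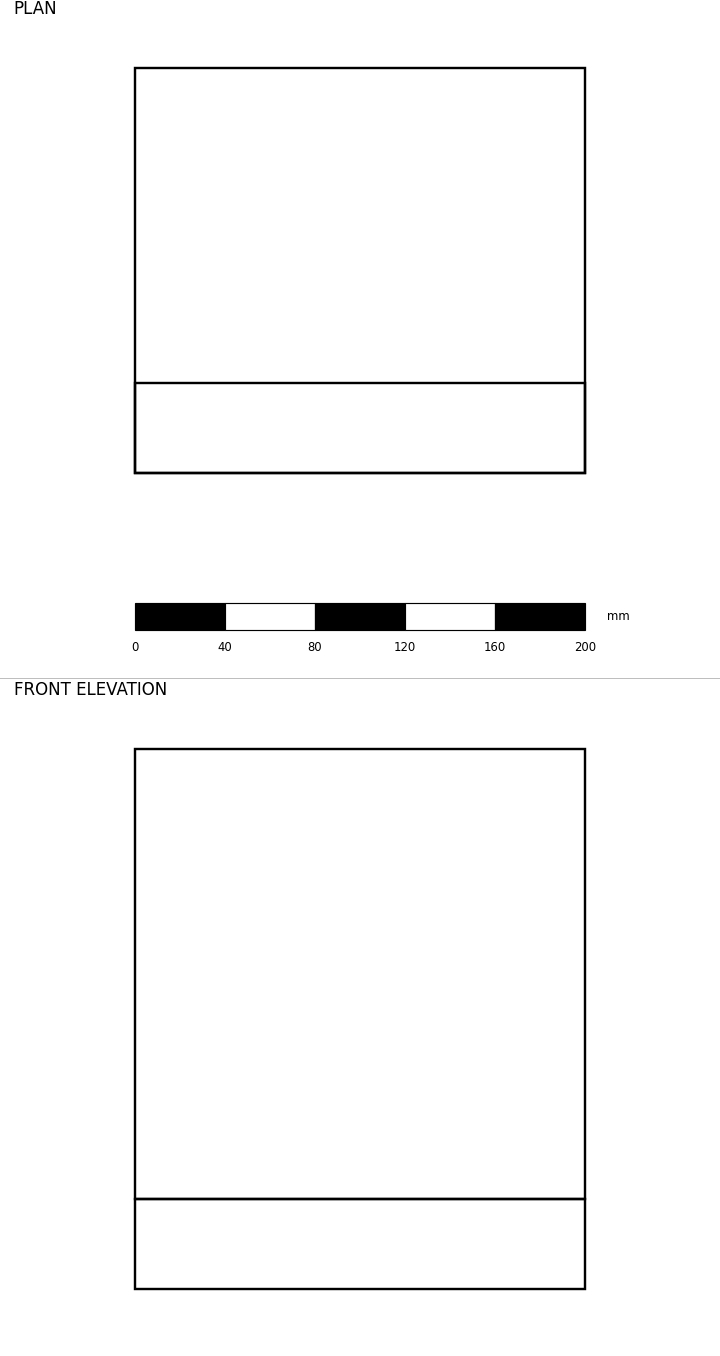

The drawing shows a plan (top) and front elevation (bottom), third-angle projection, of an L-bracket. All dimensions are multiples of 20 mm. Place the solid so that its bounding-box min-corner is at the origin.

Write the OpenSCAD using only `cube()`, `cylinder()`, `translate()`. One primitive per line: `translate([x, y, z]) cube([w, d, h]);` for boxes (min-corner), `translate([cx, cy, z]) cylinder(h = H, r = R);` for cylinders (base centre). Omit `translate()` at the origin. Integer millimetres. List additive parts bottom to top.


cube([200, 180, 40]);
translate([0, 0, 40]) cube([200, 40, 200]);


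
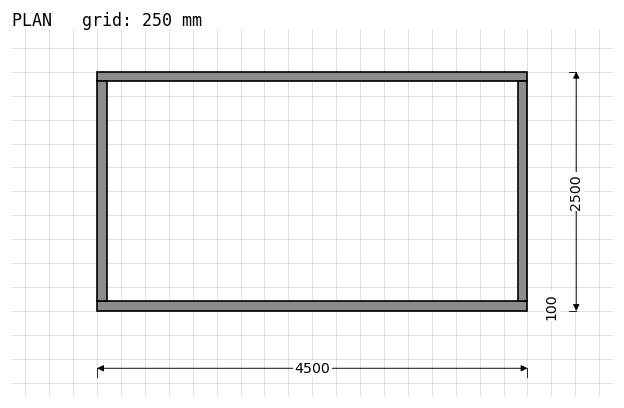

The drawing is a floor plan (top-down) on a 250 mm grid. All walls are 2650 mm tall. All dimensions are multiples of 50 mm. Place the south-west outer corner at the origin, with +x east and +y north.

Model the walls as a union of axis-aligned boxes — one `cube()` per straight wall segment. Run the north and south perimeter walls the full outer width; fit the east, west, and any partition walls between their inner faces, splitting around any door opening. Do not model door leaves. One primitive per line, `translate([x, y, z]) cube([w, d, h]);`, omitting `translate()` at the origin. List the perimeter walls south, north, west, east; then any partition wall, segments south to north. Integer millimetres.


cube([4500, 100, 2650]);
translate([0, 2400, 0]) cube([4500, 100, 2650]);
translate([0, 100, 0]) cube([100, 2300, 2650]);
translate([4400, 100, 0]) cube([100, 2300, 2650]);
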